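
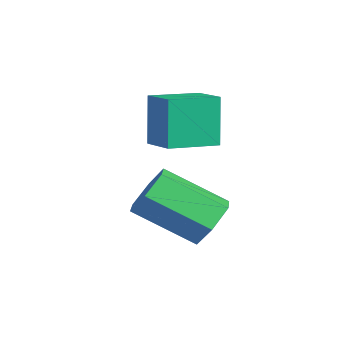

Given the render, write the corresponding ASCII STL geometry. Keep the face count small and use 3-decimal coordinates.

solid 
facet normal -0.944 -0.268 -0.194
outer loop
vertex 0.621 -3.081 -0.71
vertex 0.248 -1.648 -0.875
vertex 0.965 -3.17 -2.26
endloop
endfacet
facet normal 0.251 -0.962 0.111
outer loop
vertex 2.012 -2.872 -2.045
vertex 0.621 -3.081 -0.71
vertex 0.965 -3.17 -2.26
endloop
endfacet
facet normal -0.944 -0.269 -0.193
outer loop
vertex 0.965 -3.17 -2.26
vertex 0.248 -1.648 -0.875
vertex 0.591 -1.737 -2.425
endloop
endfacet
facet normal 0.216 -0.056 -0.975
outer loop
vertex 0.591 -1.737 -2.425
vertex 2.012 -2.872 -2.045
vertex 0.965 -3.17 -2.26
endloop
endfacet
facet normal -0.216 0.056 0.975
outer loop
vertex 0.621 -3.081 -0.71
vertex 1.295 -1.35 -0.66
vertex 0.248 -1.648 -0.875
endloop
endfacet
facet normal 0.251 -0.962 0.111
outer loop
vertex 1.669 -2.783 -0.495
vertex 0.621 -3.081 -0.71
vertex 2.012 -2.872 -2.045
endloop
endfacet
facet normal -0.216 0.056 0.975
outer loop
vertex 1.669 -2.783 -0.495
vertex 1.295 -1.35 -0.66
vertex 0.621 -3.081 -0.71
endloop
endfacet
facet normal -0.251 0.962 -0.111
outer loop
vertex 0.248 -1.648 -0.875
vertex 1.295 -1.35 -0.66
vertex 0.591 -1.737 -2.425
endloop
endfacet
facet normal 0.216 -0.056 -0.975
outer loop
vertex 1.639 -1.439 -2.21
vertex 2.012 -2.872 -2.045
vertex 0.591 -1.737 -2.425
endloop
endfacet
facet normal -0.251 0.962 -0.111
outer loop
vertex 0.591 -1.737 -2.425
vertex 1.295 -1.35 -0.66
vertex 1.639 -1.439 -2.21
endloop
endfacet
facet normal 0.944 0.268 0.193
outer loop
vertex 1.639 -1.439 -2.21
vertex 1.669 -2.783 -0.495
vertex 2.012 -2.872 -2.045
endloop
endfacet
facet normal 0.944 0.269 0.194
outer loop
vertex 1.295 -1.35 -0.66
vertex 1.669 -2.783 -0.495
vertex 1.639 -1.439 -2.21
endloop
endfacet
facet normal 0.323 0.786 -0.527
outer loop
vertex 3.971 -2.604 -4.507
vertex 3.59 -2.105 -3.996
vertex 4.356 -2.323 -3.852
endloop
endfacet
facet normal 0.819 -0.511 -0.262
outer loop
vertex 3.971 -2.604 -4.507
vertex 4.356 -2.323 -3.852
vertex 3.352 -4.114 -3.495
endloop
endfacet
facet normal 0.819 -0.511 -0.262
outer loop
vertex 3.352 -4.114 -3.495
vertex 4.356 -2.323 -3.852
vertex 3.737 -3.833 -2.84
endloop
endfacet
facet normal -0.322 -0.786 0.527
outer loop
vertex 3.352 -4.114 -3.495
vertex 3.737 -3.833 -2.84
vertex 2.97 -3.615 -2.984
endloop
endfacet
facet normal 0.323 0.786 -0.527
outer loop
vertex 4.356 -2.323 -3.852
vertex 3.59 -2.105 -3.996
vertex 3.975 -1.824 -3.341
endloop
endfacet
facet normal 0.821 0.045 0.569
outer loop
vertex 4.356 -2.323 -3.852
vertex 3.975 -1.824 -3.341
vertex 3.737 -3.833 -2.84
endloop
endfacet
facet normal 0.821 0.045 0.570
outer loop
vertex 3.737 -3.833 -2.84
vertex 3.975 -1.824 -3.341
vertex 3.355 -3.334 -2.329
endloop
endfacet
facet normal -0.322 -0.786 0.527
outer loop
vertex 3.737 -3.833 -2.84
vertex 3.355 -3.334 -2.329
vertex 2.97 -3.615 -2.984
endloop
endfacet
facet normal 0.322 0.786 -0.527
outer loop
vertex 3.975 -1.824 -3.341
vertex 3.59 -2.105 -3.996
vertex 3.208 -1.606 -3.485
endloop
endfacet
facet normal 0.002 0.556 0.831
outer loop
vertex 3.975 -1.824 -3.341
vertex 3.208 -1.606 -3.485
vertex 3.355 -3.334 -2.329
endloop
endfacet
facet normal 0.002 0.556 0.831
outer loop
vertex 3.355 -3.334 -2.329
vertex 3.208 -1.606 -3.485
vertex 2.589 -3.116 -2.473
endloop
endfacet
facet normal -0.323 -0.786 0.527
outer loop
vertex 3.355 -3.334 -2.329
vertex 2.589 -3.116 -2.473
vertex 2.97 -3.615 -2.984
endloop
endfacet
facet normal 0.322 0.786 -0.527
outer loop
vertex 3.208 -1.606 -3.485
vertex 3.59 -2.105 -3.996
vertex 2.823 -1.887 -4.14
endloop
endfacet
facet normal -0.819 0.511 0.262
outer loop
vertex 3.208 -1.606 -3.485
vertex 2.823 -1.887 -4.14
vertex 2.589 -3.116 -2.473
endloop
endfacet
facet normal -0.819 0.511 0.262
outer loop
vertex 2.589 -3.116 -2.473
vertex 2.823 -1.887 -4.14
vertex 2.204 -3.397 -3.128
endloop
endfacet
facet normal -0.323 -0.786 0.527
outer loop
vertex 2.589 -3.116 -2.473
vertex 2.204 -3.397 -3.128
vertex 2.97 -3.615 -2.984
endloop
endfacet
facet normal 0.322 0.786 -0.527
outer loop
vertex 2.823 -1.887 -4.14
vertex 3.59 -2.105 -3.996
vertex 3.205 -2.386 -4.651
endloop
endfacet
facet normal -0.821 -0.045 -0.569
outer loop
vertex 2.823 -1.887 -4.14
vertex 3.205 -2.386 -4.651
vertex 2.204 -3.397 -3.128
endloop
endfacet
facet normal -0.821 -0.044 -0.569
outer loop
vertex 2.204 -3.397 -3.128
vertex 3.205 -2.386 -4.651
vertex 2.585 -3.896 -3.639
endloop
endfacet
facet normal -0.323 -0.786 0.527
outer loop
vertex 2.204 -3.397 -3.128
vertex 2.585 -3.896 -3.639
vertex 2.97 -3.615 -2.984
endloop
endfacet
facet normal 0.323 0.786 -0.527
outer loop
vertex 3.205 -2.386 -4.651
vertex 3.59 -2.105 -3.996
vertex 3.971 -2.604 -4.507
endloop
endfacet
facet normal -0.002 -0.556 -0.831
outer loop
vertex 3.205 -2.386 -4.651
vertex 3.971 -2.604 -4.507
vertex 2.585 -3.896 -3.639
endloop
endfacet
facet normal -0.002 -0.556 -0.831
outer loop
vertex 2.585 -3.896 -3.639
vertex 3.971 -2.604 -4.507
vertex 3.352 -4.114 -3.495
endloop
endfacet
facet normal -0.322 -0.786 0.527
outer loop
vertex 2.585 -3.896 -3.639
vertex 3.352 -4.114 -3.495
vertex 2.97 -3.615 -2.984
endloop
endfacet

endsolid


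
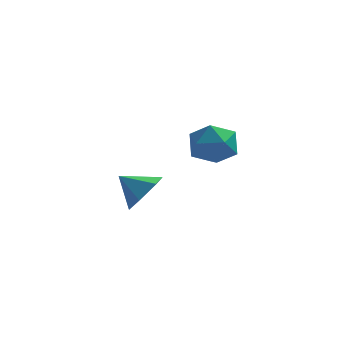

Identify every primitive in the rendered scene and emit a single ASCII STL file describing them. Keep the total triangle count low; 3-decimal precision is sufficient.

solid 
facet normal -0.471 0.414 0.779
outer loop
vertex 3.267 -0.317 3.581
vertex 3.863 -0.527 4.053
vertex 3.876 0.173 3.689
endloop
endfacet
facet normal -0.636 0.752 0.173
outer loop
vertex 3.267 -0.317 3.581
vertex 3.876 0.173 3.689
vertex 3.569 0.079 2.969
endloop
endfacet
facet normal -0.921 0.275 -0.276
outer loop
vertex 3.267 -0.317 3.581
vertex 3.569 0.079 2.969
vertex 3.367 -0.679 2.887
endloop
endfacet
facet normal -0.932 -0.359 0.053
outer loop
vertex 3.267 -0.317 3.581
vertex 3.367 -0.679 2.887
vertex 3.549 -1.053 3.557
endloop
endfacet
facet normal -0.655 -0.274 0.705
outer loop
vertex 3.267 -0.317 3.581
vertex 3.549 -1.053 3.557
vertex 3.863 -0.527 4.053
endloop
endfacet
facet normal -0.029 0.993 -0.117
outer loop
vertex 3.569 0.079 2.969
vertex 3.876 0.173 3.689
vertex 4.351 0.113 3.063
endloop
endfacet
facet normal 0.236 0.445 0.864
outer loop
vertex 3.876 0.173 3.689
vertex 3.863 -0.527 4.053
vertex 4.533 -0.261 3.733
endloop
endfacet
facet normal -0.060 -0.665 0.744
outer loop
vertex 3.863 -0.527 4.053
vertex 3.549 -1.053 3.557
vertex 4.331 -1.019 3.651
endloop
endfacet
facet normal -0.510 -0.803 -0.310
outer loop
vertex 3.549 -1.053 3.557
vertex 3.367 -0.679 2.887
vertex 4.024 -1.113 2.931
endloop
endfacet
facet normal -0.491 0.222 -0.843
outer loop
vertex 3.367 -0.679 2.887
vertex 3.569 0.079 2.969
vertex 4.037 -0.413 2.567
endloop
endfacet
facet normal 0.932 0.359 -0.053
outer loop
vertex 4.633 -0.623 3.039
vertex 4.351 0.113 3.063
vertex 4.533 -0.261 3.733
endloop
endfacet
facet normal 0.921 -0.275 0.276
outer loop
vertex 4.633 -0.623 3.039
vertex 4.533 -0.261 3.733
vertex 4.331 -1.019 3.651
endloop
endfacet
facet normal 0.636 -0.752 -0.173
outer loop
vertex 4.633 -0.623 3.039
vertex 4.331 -1.019 3.651
vertex 4.024 -1.113 2.931
endloop
endfacet
facet normal 0.471 -0.414 -0.779
outer loop
vertex 4.633 -0.623 3.039
vertex 4.024 -1.113 2.931
vertex 4.037 -0.413 2.567
endloop
endfacet
facet normal 0.655 0.274 -0.705
outer loop
vertex 4.633 -0.623 3.039
vertex 4.037 -0.413 2.567
vertex 4.351 0.113 3.063
endloop
endfacet
facet normal 0.510 0.803 0.310
outer loop
vertex 4.533 -0.261 3.733
vertex 4.351 0.113 3.063
vertex 3.876 0.173 3.689
endloop
endfacet
facet normal 0.491 -0.222 0.843
outer loop
vertex 4.331 -1.019 3.651
vertex 4.533 -0.261 3.733
vertex 3.863 -0.527 4.053
endloop
endfacet
facet normal 0.029 -0.993 0.117
outer loop
vertex 4.024 -1.113 2.931
vertex 4.331 -1.019 3.651
vertex 3.549 -1.053 3.557
endloop
endfacet
facet normal -0.236 -0.445 -0.864
outer loop
vertex 4.037 -0.413 2.567
vertex 4.024 -1.113 2.931
vertex 3.367 -0.679 2.887
endloop
endfacet
facet normal 0.060 0.665 -0.744
outer loop
vertex 4.351 0.113 3.063
vertex 4.037 -0.413 2.567
vertex 3.569 0.079 2.969
endloop
endfacet
facet normal 0.805 -0.128 -0.579
outer loop
vertex 1.964 1.822 0.459
vertex 1.589 2.173 -0.141
vertex 2.019 2.604 0.362
endloop
endfacet
facet normal 0.049 0.120 0.992
outer loop
vertex 1.964 1.822 0.459
vertex 2.019 2.604 0.362
vertex 0.751 2.307 0.461
endloop
endfacet
facet normal 0.805 -0.128 -0.579
outer loop
vertex 2.019 2.604 0.362
vertex 1.589 2.173 -0.141
vertex 1.644 2.955 -0.238
endloop
endfacet
facet normal -0.146 0.811 0.566
outer loop
vertex 2.019 2.604 0.362
vertex 1.644 2.955 -0.238
vertex 0.751 2.307 0.461
endloop
endfacet
facet normal 0.805 -0.128 -0.579
outer loop
vertex 1.644 2.955 -0.238
vertex 1.589 2.173 -0.141
vertex 1.214 2.524 -0.741
endloop
endfacet
facet normal -0.638 0.763 -0.108
outer loop
vertex 1.644 2.955 -0.238
vertex 1.214 2.524 -0.741
vertex 0.751 2.307 0.461
endloop
endfacet
facet normal 0.805 -0.128 -0.579
outer loop
vertex 1.214 2.524 -0.741
vertex 1.589 2.173 -0.141
vertex 1.159 1.742 -0.644
endloop
endfacet
facet normal -0.934 0.022 -0.356
outer loop
vertex 1.214 2.524 -0.741
vertex 1.159 1.742 -0.644
vertex 0.751 2.307 0.461
endloop
endfacet
facet normal 0.805 -0.128 -0.579
outer loop
vertex 1.159 1.742 -0.644
vertex 1.589 2.173 -0.141
vertex 1.534 1.391 -0.044
endloop
endfacet
facet normal -0.739 -0.670 0.070
outer loop
vertex 1.159 1.742 -0.644
vertex 1.534 1.391 -0.044
vertex 0.751 2.307 0.461
endloop
endfacet
facet normal 0.805 -0.128 -0.579
outer loop
vertex 1.534 1.391 -0.044
vertex 1.589 2.173 -0.141
vertex 1.964 1.822 0.459
endloop
endfacet
facet normal -0.247 -0.621 0.744
outer loop
vertex 1.534 1.391 -0.044
vertex 1.964 1.822 0.459
vertex 0.751 2.307 0.461
endloop
endfacet

endsolid


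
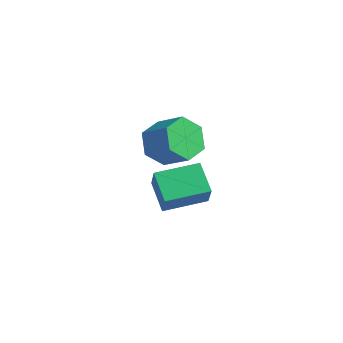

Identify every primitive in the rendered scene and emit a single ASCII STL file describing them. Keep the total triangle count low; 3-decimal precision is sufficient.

solid 
facet normal -0.792 0.002 -0.611
outer loop
vertex -0.285 -1.455 -0.743
vertex -0.656 -1.088 -0.261
vertex -0.276 -0.745 -0.752
endloop
endfacet
facet normal 0.611 -0.018 -0.792
outer loop
vertex -0.285 -1.455 -0.743
vertex -0.276 -0.745 -0.752
vertex 0.546 -1.458 -0.102
endloop
endfacet
facet normal 0.610 -0.019 -0.792
outer loop
vertex 0.546 -1.458 -0.102
vertex -0.276 -0.745 -0.752
vertex 0.556 -0.748 -0.111
endloop
endfacet
facet normal 0.793 -0.003 0.610
outer loop
vertex 0.546 -1.458 -0.102
vertex 0.556 -0.748 -0.111
vertex 0.176 -1.092 0.381
endloop
endfacet
facet normal -0.792 0.003 -0.611
outer loop
vertex -0.276 -0.745 -0.752
vertex -0.656 -1.088 -0.261
vertex -0.646 -0.378 -0.27
endloop
endfacet
facet normal 0.317 0.856 -0.408
outer loop
vertex -0.276 -0.745 -0.752
vertex -0.646 -0.378 -0.27
vertex 0.556 -0.748 -0.111
endloop
endfacet
facet normal 0.317 0.857 -0.407
outer loop
vertex 0.556 -0.748 -0.111
vertex -0.646 -0.378 -0.27
vertex 0.186 -0.382 0.371
endloop
endfacet
facet normal 0.792 -0.003 0.610
outer loop
vertex 0.556 -0.748 -0.111
vertex 0.186 -0.382 0.371
vertex 0.176 -1.092 0.381
endloop
endfacet
facet normal -0.793 0.003 -0.610
outer loop
vertex -0.646 -0.378 -0.27
vertex -0.656 -1.088 -0.261
vertex -1.026 -0.722 0.222
endloop
endfacet
facet normal -0.293 0.875 0.386
outer loop
vertex -0.646 -0.378 -0.27
vertex -1.026 -0.722 0.222
vertex 0.186 -0.382 0.371
endloop
endfacet
facet normal -0.293 0.876 0.384
outer loop
vertex 0.186 -0.382 0.371
vertex -1.026 -0.722 0.222
vertex -0.195 -0.725 0.863
endloop
endfacet
facet normal 0.792 -0.003 0.611
outer loop
vertex 0.186 -0.382 0.371
vertex -0.195 -0.725 0.863
vertex 0.176 -1.092 0.381
endloop
endfacet
facet normal -0.793 0.003 -0.610
outer loop
vertex -1.026 -0.722 0.222
vertex -0.656 -1.088 -0.261
vertex -1.036 -1.432 0.231
endloop
endfacet
facet normal -0.611 0.019 0.792
outer loop
vertex -1.026 -0.722 0.222
vertex -1.036 -1.432 0.231
vertex -0.195 -0.725 0.863
endloop
endfacet
facet normal -0.610 0.018 0.792
outer loop
vertex -0.195 -0.725 0.863
vertex -1.036 -1.432 0.231
vertex -0.204 -1.435 0.872
endloop
endfacet
facet normal 0.792 -0.002 0.611
outer loop
vertex -0.195 -0.725 0.863
vertex -0.204 -1.435 0.872
vertex 0.176 -1.092 0.381
endloop
endfacet
facet normal -0.792 0.003 -0.610
outer loop
vertex -1.036 -1.432 0.231
vertex -0.656 -1.088 -0.261
vertex -0.666 -1.798 -0.251
endloop
endfacet
facet normal -0.317 -0.857 0.407
outer loop
vertex -1.036 -1.432 0.231
vertex -0.666 -1.798 -0.251
vertex -0.204 -1.435 0.872
endloop
endfacet
facet normal -0.318 -0.856 0.408
outer loop
vertex -0.204 -1.435 0.872
vertex -0.666 -1.798 -0.251
vertex 0.166 -1.802 0.39
endloop
endfacet
facet normal 0.792 -0.003 0.611
outer loop
vertex -0.204 -1.435 0.872
vertex 0.166 -1.802 0.39
vertex 0.176 -1.092 0.381
endloop
endfacet
facet normal -0.792 0.003 -0.611
outer loop
vertex -0.666 -1.798 -0.251
vertex -0.656 -1.088 -0.261
vertex -0.285 -1.455 -0.743
endloop
endfacet
facet normal 0.292 -0.876 -0.384
outer loop
vertex -0.666 -1.798 -0.251
vertex -0.285 -1.455 -0.743
vertex 0.166 -1.802 0.39
endloop
endfacet
facet normal 0.294 -0.875 -0.385
outer loop
vertex 0.166 -1.802 0.39
vertex -0.285 -1.455 -0.743
vertex 0.546 -1.458 -0.102
endloop
endfacet
facet normal 0.793 -0.003 0.610
outer loop
vertex 0.166 -1.802 0.39
vertex 0.546 -1.458 -0.102
vertex 0.176 -1.092 0.381
endloop
endfacet
facet normal -0.738 0.511 0.440
outer loop
vertex 1.471 -4.252 1.893
vertex 2.186 -3.278 1.962
vertex 1.208 -4.007 1.167
endloop
endfacet
facet normal -0.591 -0.804 -0.057
outer loop
vertex 1.894 -4.482 0.758
vertex 1.471 -4.252 1.893
vertex 1.208 -4.007 1.167
endloop
endfacet
facet normal -0.739 0.510 0.441
outer loop
vertex 1.208 -4.007 1.167
vertex 2.186 -3.278 1.962
vertex 1.922 -3.033 1.237
endloop
endfacet
facet normal -0.325 0.303 -0.896
outer loop
vertex 1.922 -3.033 1.237
vertex 1.894 -4.482 0.758
vertex 1.208 -4.007 1.167
endloop
endfacet
facet normal 0.325 -0.302 0.896
outer loop
vertex 1.471 -4.252 1.893
vertex 2.872 -3.753 1.553
vertex 2.186 -3.278 1.962
endloop
endfacet
facet normal -0.591 -0.805 -0.057
outer loop
vertex 2.158 -4.727 1.483
vertex 1.471 -4.252 1.893
vertex 1.894 -4.482 0.758
endloop
endfacet
facet normal 0.325 -0.303 0.896
outer loop
vertex 2.158 -4.727 1.483
vertex 2.872 -3.753 1.553
vertex 1.471 -4.252 1.893
endloop
endfacet
facet normal 0.591 0.805 0.057
outer loop
vertex 2.186 -3.278 1.962
vertex 2.872 -3.753 1.553
vertex 1.922 -3.033 1.237
endloop
endfacet
facet normal -0.326 0.302 -0.896
outer loop
vertex 2.609 -3.508 0.827
vertex 1.894 -4.482 0.758
vertex 1.922 -3.033 1.237
endloop
endfacet
facet normal 0.591 0.805 0.058
outer loop
vertex 1.922 -3.033 1.237
vertex 2.872 -3.753 1.553
vertex 2.609 -3.508 0.827
endloop
endfacet
facet normal 0.738 -0.511 -0.441
outer loop
vertex 2.609 -3.508 0.827
vertex 2.158 -4.727 1.483
vertex 1.894 -4.482 0.758
endloop
endfacet
facet normal 0.739 -0.510 -0.440
outer loop
vertex 2.872 -3.753 1.553
vertex 2.158 -4.727 1.483
vertex 2.609 -3.508 0.827
endloop
endfacet

endsolid


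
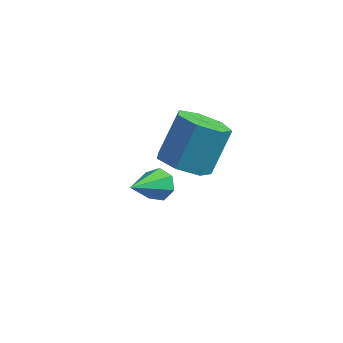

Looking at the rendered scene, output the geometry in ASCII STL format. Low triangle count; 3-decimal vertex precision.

solid 
facet normal 0.188 0.781 -0.595
outer loop
vertex 1.545 -1.469 -2.523
vertex 1.195 -1.116 -2.17
vertex 1.793 -1.225 -2.124
endloop
endfacet
facet normal 0.767 -0.635 -0.088
outer loop
vertex 1.545 -1.469 -2.523
vertex 1.793 -1.225 -2.124
vertex 0.865 -2.484 -1.13
endloop
endfacet
facet normal 0.188 0.782 -0.594
outer loop
vertex 1.793 -1.225 -2.124
vertex 1.195 -1.116 -2.17
vertex 1.591 -0.899 -1.759
endloop
endfacet
facet normal 0.807 -0.142 0.573
outer loop
vertex 1.793 -1.225 -2.124
vertex 1.591 -0.899 -1.759
vertex 0.865 -2.484 -1.13
endloop
endfacet
facet normal 0.189 0.781 -0.595
outer loop
vertex 1.591 -0.899 -1.759
vertex 1.195 -1.116 -2.17
vertex 1.09 -0.736 -1.704
endloop
endfacet
facet normal 0.195 0.283 0.939
outer loop
vertex 1.591 -0.899 -1.759
vertex 1.09 -0.736 -1.704
vertex 0.865 -2.484 -1.13
endloop
endfacet
facet normal 0.188 0.781 -0.595
outer loop
vertex 1.09 -0.736 -1.704
vertex 1.195 -1.116 -2.17
vertex 0.668 -0.859 -1.999
endloop
endfacet
facet normal -0.604 0.318 0.731
outer loop
vertex 1.09 -0.736 -1.704
vertex 0.668 -0.859 -1.999
vertex 0.865 -2.484 -1.13
endloop
endfacet
facet normal 0.189 0.782 -0.594
outer loop
vertex 0.668 -0.859 -1.999
vertex 1.195 -1.116 -2.17
vertex 0.643 -1.175 -2.423
endloop
endfacet
facet normal -0.992 -0.064 0.106
outer loop
vertex 0.668 -0.859 -1.999
vertex 0.643 -1.175 -2.423
vertex 0.865 -2.484 -1.13
endloop
endfacet
facet normal 0.189 0.782 -0.594
outer loop
vertex 0.643 -1.175 -2.423
vertex 1.195 -1.116 -2.17
vertex 1.033 -1.446 -2.656
endloop
endfacet
facet normal -0.675 -0.573 -0.464
outer loop
vertex 0.643 -1.175 -2.423
vertex 1.033 -1.446 -2.656
vertex 0.865 -2.484 -1.13
endloop
endfacet
facet normal 0.189 0.782 -0.594
outer loop
vertex 1.033 -1.446 -2.656
vertex 1.195 -1.116 -2.17
vertex 1.545 -1.469 -2.523
endloop
endfacet
facet normal 0.106 -0.828 -0.551
outer loop
vertex 1.033 -1.446 -2.656
vertex 1.545 -1.469 -2.523
vertex 0.865 -2.484 -1.13
endloop
endfacet
facet normal -0.159 -0.577 -0.801
outer loop
vertex 2.056 1.241 -3.532
vertex 1.123 1.089 -3.237
vertex 1.476 1.805 -3.823
endloop
endfacet
facet normal 0.721 0.486 -0.494
outer loop
vertex 2.056 1.241 -3.532
vertex 1.476 1.805 -3.823
vertex 2.349 2.303 -2.059
endloop
endfacet
facet normal 0.720 0.487 -0.494
outer loop
vertex 2.349 2.303 -2.059
vertex 1.476 1.805 -3.823
vertex 1.769 2.867 -2.349
endloop
endfacet
facet normal 0.160 0.577 0.801
outer loop
vertex 2.349 2.303 -2.059
vertex 1.769 2.867 -2.349
vertex 1.417 2.151 -1.763
endloop
endfacet
facet normal -0.160 -0.577 -0.801
outer loop
vertex 1.476 1.805 -3.823
vertex 1.123 1.089 -3.237
vertex 0.631 1.829 -3.672
endloop
endfacet
facet normal -0.079 0.816 -0.572
outer loop
vertex 1.476 1.805 -3.823
vertex 0.631 1.829 -3.672
vertex 1.769 2.867 -2.349
endloop
endfacet
facet normal -0.079 0.816 -0.572
outer loop
vertex 1.769 2.867 -2.349
vertex 0.631 1.829 -3.672
vertex 0.924 2.891 -2.198
endloop
endfacet
facet normal 0.160 0.577 0.801
outer loop
vertex 1.769 2.867 -2.349
vertex 0.924 2.891 -2.198
vertex 1.417 2.151 -1.763
endloop
endfacet
facet normal -0.159 -0.577 -0.801
outer loop
vertex 0.631 1.829 -3.672
vertex 1.123 1.089 -3.237
vertex 0.156 1.296 -3.194
endloop
endfacet
facet normal -0.818 0.531 -0.220
outer loop
vertex 0.631 1.829 -3.672
vertex 0.156 1.296 -3.194
vertex 0.924 2.891 -2.198
endloop
endfacet
facet normal -0.818 0.531 -0.219
outer loop
vertex 0.924 2.891 -2.198
vertex 0.156 1.296 -3.194
vertex 0.45 2.358 -1.72
endloop
endfacet
facet normal 0.159 0.577 0.801
outer loop
vertex 0.924 2.891 -2.198
vertex 0.45 2.358 -1.72
vertex 1.417 2.151 -1.763
endloop
endfacet
facet normal -0.159 -0.577 -0.801
outer loop
vertex 0.156 1.296 -3.194
vertex 1.123 1.089 -3.237
vertex 0.41 0.607 -2.748
endloop
endfacet
facet normal -0.942 -0.154 0.299
outer loop
vertex 0.156 1.296 -3.194
vertex 0.41 0.607 -2.748
vertex 0.45 2.358 -1.72
endloop
endfacet
facet normal -0.942 -0.153 0.298
outer loop
vertex 0.45 2.358 -1.72
vertex 0.41 0.607 -2.748
vertex 0.703 1.669 -1.274
endloop
endfacet
facet normal 0.159 0.577 0.801
outer loop
vertex 0.45 2.358 -1.72
vertex 0.703 1.669 -1.274
vertex 1.417 2.151 -1.763
endloop
endfacet
facet normal -0.159 -0.577 -0.801
outer loop
vertex 0.41 0.607 -2.748
vertex 1.123 1.089 -3.237
vertex 1.201 0.281 -2.67
endloop
endfacet
facet normal -0.356 -0.723 0.592
outer loop
vertex 0.41 0.607 -2.748
vertex 1.201 0.281 -2.67
vertex 0.703 1.669 -1.274
endloop
endfacet
facet normal -0.356 -0.723 0.592
outer loop
vertex 0.703 1.669 -1.274
vertex 1.201 0.281 -2.67
vertex 1.494 1.343 -1.196
endloop
endfacet
facet normal 0.159 0.577 0.801
outer loop
vertex 0.703 1.669 -1.274
vertex 1.494 1.343 -1.196
vertex 1.417 2.151 -1.763
endloop
endfacet
facet normal -0.159 -0.577 -0.801
outer loop
vertex 1.201 0.281 -2.67
vertex 1.123 1.089 -3.237
vertex 1.933 0.563 -3.019
endloop
endfacet
facet normal 0.498 -0.748 0.440
outer loop
vertex 1.201 0.281 -2.67
vertex 1.933 0.563 -3.019
vertex 1.494 1.343 -1.196
endloop
endfacet
facet normal 0.498 -0.748 0.440
outer loop
vertex 1.494 1.343 -1.196
vertex 1.933 0.563 -3.019
vertex 2.227 1.625 -1.546
endloop
endfacet
facet normal 0.160 0.577 0.801
outer loop
vertex 1.494 1.343 -1.196
vertex 2.227 1.625 -1.546
vertex 1.417 2.151 -1.763
endloop
endfacet
facet normal -0.159 -0.577 -0.801
outer loop
vertex 1.933 0.563 -3.019
vertex 1.123 1.089 -3.237
vertex 2.056 1.241 -3.532
endloop
endfacet
facet normal 0.977 -0.210 -0.043
outer loop
vertex 1.933 0.563 -3.019
vertex 2.056 1.241 -3.532
vertex 2.227 1.625 -1.546
endloop
endfacet
facet normal 0.977 -0.209 -0.044
outer loop
vertex 2.227 1.625 -1.546
vertex 2.056 1.241 -3.532
vertex 2.349 2.303 -2.059
endloop
endfacet
facet normal 0.160 0.577 0.801
outer loop
vertex 2.227 1.625 -1.546
vertex 2.349 2.303 -2.059
vertex 1.417 2.151 -1.763
endloop
endfacet

endsolid


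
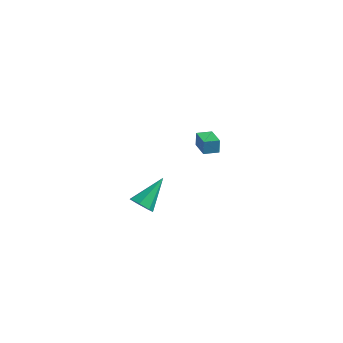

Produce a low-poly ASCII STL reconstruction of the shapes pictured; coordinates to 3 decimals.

solid 
facet normal -0.157 -0.778 -0.608
outer loop
vertex -0.629 -4.373 0.187
vertex -1.271 -4.522 0.544
vertex -1.16 -4.08 -0.051
endloop
endfacet
facet normal 0.579 0.659 -0.481
outer loop
vertex -0.629 -4.373 0.187
vertex -1.16 -4.08 -0.051
vertex -0.949 -2.918 1.796
endloop
endfacet
facet normal -0.156 -0.779 -0.608
outer loop
vertex -1.16 -4.08 -0.051
vertex -1.271 -4.522 0.544
vertex -1.774 -4.121 0.159
endloop
endfacet
facet normal -0.227 0.836 -0.500
outer loop
vertex -1.16 -4.08 -0.051
vertex -1.774 -4.121 0.159
vertex -0.949 -2.918 1.796
endloop
endfacet
facet normal -0.156 -0.779 -0.607
outer loop
vertex -1.774 -4.121 0.159
vertex -1.271 -4.522 0.544
vertex -2.01 -4.464 0.66
endloop
endfacet
facet normal -0.824 0.566 -0.001
outer loop
vertex -1.774 -4.121 0.159
vertex -2.01 -4.464 0.66
vertex -0.949 -2.918 1.796
endloop
endfacet
facet normal -0.157 -0.778 -0.608
outer loop
vertex -2.01 -4.464 0.66
vertex -1.271 -4.522 0.544
vertex -1.69 -4.851 1.073
endloop
endfacet
facet normal -0.765 0.053 0.642
outer loop
vertex -2.01 -4.464 0.66
vertex -1.69 -4.851 1.073
vertex -0.949 -2.918 1.796
endloop
endfacet
facet normal -0.155 -0.779 -0.607
outer loop
vertex -1.69 -4.851 1.073
vertex -1.271 -4.522 0.544
vertex -1.054 -4.99 1.089
endloop
endfacet
facet normal -0.093 -0.317 0.944
outer loop
vertex -1.69 -4.851 1.073
vertex -1.054 -4.99 1.089
vertex -0.949 -2.918 1.796
endloop
endfacet
facet normal -0.158 -0.779 -0.606
outer loop
vertex -1.054 -4.99 1.089
vertex -1.271 -4.522 0.544
vertex -0.582 -4.778 0.694
endloop
endfacet
facet normal 0.686 -0.266 0.677
outer loop
vertex -1.054 -4.99 1.089
vertex -0.582 -4.778 0.694
vertex -0.949 -2.918 1.796
endloop
endfacet
facet normal -0.157 -0.779 -0.607
outer loop
vertex -0.582 -4.778 0.694
vertex -1.271 -4.522 0.544
vertex -0.629 -4.373 0.187
endloop
endfacet
facet normal 0.985 0.169 0.043
outer loop
vertex -0.582 -4.778 0.694
vertex -0.629 -4.373 0.187
vertex -0.949 -2.918 1.796
endloop
endfacet
facet normal -0.645 -0.760 0.078
outer loop
vertex -1.8 2.414 0.836
vertex -2.841 3.274 0.611
vertex -1.732 2.266 -0.039
endloop
endfacet
facet normal 0.761 -0.628 0.165
outer loop
vertex -1.139 2.966 -0.111
vertex -1.8 2.414 0.836
vertex -1.732 2.266 -0.039
endloop
endfacet
facet normal -0.645 -0.760 0.078
outer loop
vertex -1.732 2.266 -0.039
vertex -2.841 3.274 0.611
vertex -2.774 3.127 -0.265
endloop
endfacet
facet normal 0.076 -0.166 -0.983
outer loop
vertex -2.774 3.127 -0.265
vertex -1.139 2.966 -0.111
vertex -1.732 2.266 -0.039
endloop
endfacet
facet normal -0.076 0.165 0.983
outer loop
vertex -1.8 2.414 0.836
vertex -2.248 3.974 0.539
vertex -2.841 3.274 0.611
endloop
endfacet
facet normal 0.760 -0.629 0.164
outer loop
vertex -1.206 3.113 0.765
vertex -1.8 2.414 0.836
vertex -1.139 2.966 -0.111
endloop
endfacet
facet normal -0.077 0.165 0.983
outer loop
vertex -1.206 3.113 0.765
vertex -2.248 3.974 0.539
vertex -1.8 2.414 0.836
endloop
endfacet
facet normal -0.761 0.628 -0.164
outer loop
vertex -2.841 3.274 0.611
vertex -2.248 3.974 0.539
vertex -2.774 3.127 -0.265
endloop
endfacet
facet normal 0.076 -0.165 -0.983
outer loop
vertex -2.18 3.826 -0.336
vertex -1.139 2.966 -0.111
vertex -2.774 3.127 -0.265
endloop
endfacet
facet normal -0.760 0.629 -0.165
outer loop
vertex -2.774 3.127 -0.265
vertex -2.248 3.974 0.539
vertex -2.18 3.826 -0.336
endloop
endfacet
facet normal 0.645 0.760 -0.078
outer loop
vertex -2.18 3.826 -0.336
vertex -1.206 3.113 0.765
vertex -1.139 2.966 -0.111
endloop
endfacet
facet normal 0.645 0.760 -0.078
outer loop
vertex -2.248 3.974 0.539
vertex -1.206 3.113 0.765
vertex -2.18 3.826 -0.336
endloop
endfacet

endsolid


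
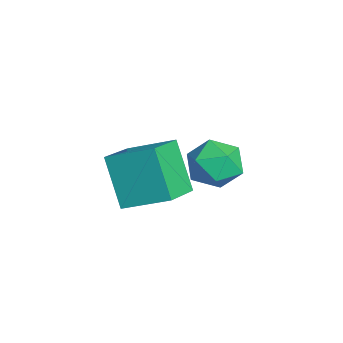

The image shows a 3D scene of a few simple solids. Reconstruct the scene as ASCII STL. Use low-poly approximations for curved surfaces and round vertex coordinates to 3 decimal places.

solid 
facet normal 0.279 -0.222 0.934
outer loop
vertex -0.296 1.497 1.356
vertex -1.252 1.047 1.534
vertex -0.444 0.455 1.152
endloop
endfacet
facet normal 0.842 -0.216 0.495
outer loop
vertex -0.296 1.497 1.356
vertex -0.444 0.455 1.152
vertex 0.115 1.061 0.466
endloop
endfacet
facet normal 0.881 0.429 0.197
outer loop
vertex -0.296 1.497 1.356
vertex 0.115 1.061 0.466
vertex -0.347 2.028 0.425
endloop
endfacet
facet normal 0.343 0.824 0.451
outer loop
vertex -0.296 1.497 1.356
vertex -0.347 2.028 0.425
vertex -1.193 2.019 1.085
endloop
endfacet
facet normal -0.029 0.421 0.907
outer loop
vertex -0.296 1.497 1.356
vertex -1.193 2.019 1.085
vertex -1.252 1.047 1.534
endloop
endfacet
facet normal 0.722 -0.692 -0.023
outer loop
vertex 0.115 1.061 0.466
vertex -0.444 0.455 1.152
vertex -0.587 0.341 0.095
endloop
endfacet
facet normal -0.189 -0.701 0.687
outer loop
vertex -0.444 0.455 1.152
vertex -1.252 1.047 1.534
vertex -1.433 0.332 0.755
endloop
endfacet
facet normal -0.687 0.339 0.643
outer loop
vertex -1.252 1.047 1.534
vertex -1.193 2.019 1.085
vertex -1.895 1.299 0.714
endloop
endfacet
facet normal -0.085 0.992 -0.095
outer loop
vertex -1.193 2.019 1.085
vertex -0.347 2.028 0.425
vertex -1.336 1.905 0.028
endloop
endfacet
facet normal 0.786 0.354 -0.507
outer loop
vertex -0.347 2.028 0.425
vertex 0.115 1.061 0.466
vertex -0.528 1.313 -0.354
endloop
endfacet
facet normal -0.343 -0.824 -0.451
outer loop
vertex -1.484 0.863 -0.176
vertex -0.587 0.341 0.095
vertex -1.433 0.332 0.755
endloop
endfacet
facet normal -0.881 -0.429 -0.197
outer loop
vertex -1.484 0.863 -0.176
vertex -1.433 0.332 0.755
vertex -1.895 1.299 0.714
endloop
endfacet
facet normal -0.842 0.216 -0.495
outer loop
vertex -1.484 0.863 -0.176
vertex -1.895 1.299 0.714
vertex -1.336 1.905 0.028
endloop
endfacet
facet normal -0.279 0.222 -0.934
outer loop
vertex -1.484 0.863 -0.176
vertex -1.336 1.905 0.028
vertex -0.528 1.313 -0.354
endloop
endfacet
facet normal 0.029 -0.421 -0.907
outer loop
vertex -1.484 0.863 -0.176
vertex -0.528 1.313 -0.354
vertex -0.587 0.341 0.095
endloop
endfacet
facet normal 0.085 -0.992 0.095
outer loop
vertex -1.433 0.332 0.755
vertex -0.587 0.341 0.095
vertex -0.444 0.455 1.152
endloop
endfacet
facet normal -0.786 -0.354 0.507
outer loop
vertex -1.895 1.299 0.714
vertex -1.433 0.332 0.755
vertex -1.252 1.047 1.534
endloop
endfacet
facet normal -0.722 0.692 0.023
outer loop
vertex -1.336 1.905 0.028
vertex -1.895 1.299 0.714
vertex -1.193 2.019 1.085
endloop
endfacet
facet normal 0.189 0.701 -0.687
outer loop
vertex -0.528 1.313 -0.354
vertex -1.336 1.905 0.028
vertex -0.347 2.028 0.425
endloop
endfacet
facet normal 0.687 -0.339 -0.643
outer loop
vertex -0.587 0.341 0.095
vertex -0.528 1.313 -0.354
vertex 0.115 1.061 0.466
endloop
endfacet
facet normal -0.516 -0.188 0.836
outer loop
vertex 2.371 -1.23 3.922
vertex 1.091 -0.378 3.324
vertex 1.732 -2.701 3.196
endloop
endfacet
facet normal 0.776 -0.516 0.363
outer loop
vertex 2.769 -2.322 1.516
vertex 2.371 -1.23 3.922
vertex 1.732 -2.701 3.196
endloop
endfacet
facet normal -0.517 -0.189 0.835
outer loop
vertex 1.732 -2.701 3.196
vertex 1.091 -0.378 3.324
vertex 0.452 -1.848 2.597
endloop
endfacet
facet normal -0.363 -0.835 -0.413
outer loop
vertex 0.452 -1.848 2.597
vertex 2.769 -2.322 1.516
vertex 1.732 -2.701 3.196
endloop
endfacet
facet normal 0.363 0.835 0.413
outer loop
vertex 2.371 -1.23 3.922
vertex 2.128 0.001 1.644
vertex 1.091 -0.378 3.324
endloop
endfacet
facet normal 0.776 -0.517 0.363
outer loop
vertex 3.408 -0.852 2.243
vertex 2.371 -1.23 3.922
vertex 2.769 -2.322 1.516
endloop
endfacet
facet normal 0.364 0.835 0.413
outer loop
vertex 3.408 -0.852 2.243
vertex 2.128 0.001 1.644
vertex 2.371 -1.23 3.922
endloop
endfacet
facet normal -0.776 0.516 -0.362
outer loop
vertex 1.091 -0.378 3.324
vertex 2.128 0.001 1.644
vertex 0.452 -1.848 2.597
endloop
endfacet
facet normal -0.363 -0.835 -0.412
outer loop
vertex 1.489 -1.47 0.918
vertex 2.769 -2.322 1.516
vertex 0.452 -1.848 2.597
endloop
endfacet
facet normal -0.776 0.516 -0.363
outer loop
vertex 0.452 -1.848 2.597
vertex 2.128 0.001 1.644
vertex 1.489 -1.47 0.918
endloop
endfacet
facet normal 0.516 0.189 -0.835
outer loop
vertex 1.489 -1.47 0.918
vertex 3.408 -0.852 2.243
vertex 2.769 -2.322 1.516
endloop
endfacet
facet normal 0.516 0.188 -0.835
outer loop
vertex 2.128 0.001 1.644
vertex 3.408 -0.852 2.243
vertex 1.489 -1.47 0.918
endloop
endfacet

endsolid


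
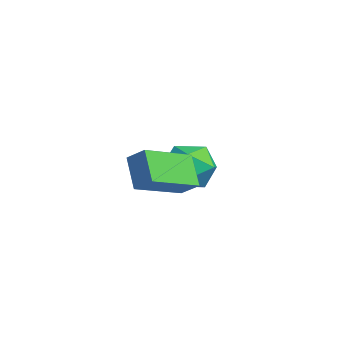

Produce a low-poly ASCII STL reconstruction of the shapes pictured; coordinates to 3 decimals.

solid 
facet normal -0.011 -0.008 1.000
outer loop
vertex -1.788 -0.666 -2.972
vertex -2.184 -1.697 -2.984
vertex -1.094 -1.525 -2.971
endloop
endfacet
facet normal 0.511 0.414 0.754
outer loop
vertex -1.788 -0.666 -2.972
vertex -1.094 -1.525 -2.971
vertex -0.88 -0.643 -3.6
endloop
endfacet
facet normal 0.213 0.915 0.342
outer loop
vertex -1.788 -0.666 -2.972
vertex -0.88 -0.643 -3.6
vertex -1.839 -0.27 -4.001
endloop
endfacet
facet normal -0.492 0.804 0.334
outer loop
vertex -1.788 -0.666 -2.972
vertex -1.839 -0.27 -4.001
vertex -2.645 -0.921 -3.62
endloop
endfacet
facet normal -0.630 0.233 0.741
outer loop
vertex -1.788 -0.666 -2.972
vertex -2.645 -0.921 -3.62
vertex -2.184 -1.697 -2.984
endloop
endfacet
facet normal 0.939 0.017 0.344
outer loop
vertex -0.88 -0.643 -3.6
vertex -1.094 -1.525 -2.971
vertex -0.715 -1.659 -4.0
endloop
endfacet
facet normal 0.096 -0.664 0.741
outer loop
vertex -1.094 -1.525 -2.971
vertex -2.184 -1.697 -2.984
vertex -1.521 -2.31 -3.619
endloop
endfacet
facet normal -0.906 -0.274 0.322
outer loop
vertex -2.184 -1.697 -2.984
vertex -2.645 -0.921 -3.62
vertex -2.48 -1.937 -4.02
endloop
endfacet
facet normal -0.683 0.649 -0.336
outer loop
vertex -2.645 -0.921 -3.62
vertex -1.839 -0.27 -4.001
vertex -2.266 -1.055 -4.649
endloop
endfacet
facet normal 0.457 0.829 -0.323
outer loop
vertex -1.839 -0.27 -4.001
vertex -0.88 -0.643 -3.6
vertex -1.176 -0.883 -4.636
endloop
endfacet
facet normal 0.492 -0.804 -0.334
outer loop
vertex -1.572 -1.914 -4.648
vertex -0.715 -1.659 -4.0
vertex -1.521 -2.31 -3.619
endloop
endfacet
facet normal -0.213 -0.915 -0.342
outer loop
vertex -1.572 -1.914 -4.648
vertex -1.521 -2.31 -3.619
vertex -2.48 -1.937 -4.02
endloop
endfacet
facet normal -0.511 -0.414 -0.754
outer loop
vertex -1.572 -1.914 -4.648
vertex -2.48 -1.937 -4.02
vertex -2.266 -1.055 -4.649
endloop
endfacet
facet normal 0.011 0.008 -1.000
outer loop
vertex -1.572 -1.914 -4.648
vertex -2.266 -1.055 -4.649
vertex -1.176 -0.883 -4.636
endloop
endfacet
facet normal 0.630 -0.233 -0.741
outer loop
vertex -1.572 -1.914 -4.648
vertex -1.176 -0.883 -4.636
vertex -0.715 -1.659 -4.0
endloop
endfacet
facet normal 0.683 -0.649 0.336
outer loop
vertex -1.521 -2.31 -3.619
vertex -0.715 -1.659 -4.0
vertex -1.094 -1.525 -2.971
endloop
endfacet
facet normal -0.457 -0.829 0.323
outer loop
vertex -2.48 -1.937 -4.02
vertex -1.521 -2.31 -3.619
vertex -2.184 -1.697 -2.984
endloop
endfacet
facet normal -0.939 -0.017 -0.344
outer loop
vertex -2.266 -1.055 -4.649
vertex -2.48 -1.937 -4.02
vertex -2.645 -0.921 -3.62
endloop
endfacet
facet normal -0.096 0.664 -0.741
outer loop
vertex -1.176 -0.883 -4.636
vertex -2.266 -1.055 -4.649
vertex -1.839 -0.27 -4.001
endloop
endfacet
facet normal 0.906 0.274 -0.322
outer loop
vertex -0.715 -1.659 -4.0
vertex -1.176 -0.883 -4.636
vertex -0.88 -0.643 -3.6
endloop
endfacet
facet normal -0.673 -0.006 0.740
outer loop
vertex 1.423 -4.234 -1.882
vertex 1.98 -3.781 -1.372
vertex 0.632 -2.467 -2.587
endloop
endfacet
facet normal -0.633 -0.514 -0.579
outer loop
vertex 1.56 -2.459 -3.608
vertex 1.423 -4.234 -1.882
vertex 0.632 -2.467 -2.587
endloop
endfacet
facet normal -0.673 -0.007 0.740
outer loop
vertex 0.632 -2.467 -2.587
vertex 1.98 -3.781 -1.372
vertex 1.188 -2.015 -2.077
endloop
endfacet
facet normal -0.384 0.858 -0.342
outer loop
vertex 1.188 -2.015 -2.077
vertex 1.56 -2.459 -3.608
vertex 0.632 -2.467 -2.587
endloop
endfacet
facet normal 0.384 -0.858 0.342
outer loop
vertex 1.423 -4.234 -1.882
vertex 2.908 -3.773 -2.393
vertex 1.98 -3.781 -1.372
endloop
endfacet
facet normal -0.632 -0.515 -0.579
outer loop
vertex 2.352 -4.225 -2.903
vertex 1.423 -4.234 -1.882
vertex 1.56 -2.459 -3.608
endloop
endfacet
facet normal 0.384 -0.858 0.342
outer loop
vertex 2.352 -4.225 -2.903
vertex 2.908 -3.773 -2.393
vertex 1.423 -4.234 -1.882
endloop
endfacet
facet normal 0.632 0.515 0.579
outer loop
vertex 1.98 -3.781 -1.372
vertex 2.908 -3.773 -2.393
vertex 1.188 -2.015 -2.077
endloop
endfacet
facet normal -0.384 0.858 -0.342
outer loop
vertex 2.117 -2.006 -3.098
vertex 1.56 -2.459 -3.608
vertex 1.188 -2.015 -2.077
endloop
endfacet
facet normal 0.632 0.514 0.580
outer loop
vertex 1.188 -2.015 -2.077
vertex 2.908 -3.773 -2.393
vertex 2.117 -2.006 -3.098
endloop
endfacet
facet normal 0.673 0.006 -0.740
outer loop
vertex 2.117 -2.006 -3.098
vertex 2.352 -4.225 -2.903
vertex 1.56 -2.459 -3.608
endloop
endfacet
facet normal 0.673 0.006 -0.739
outer loop
vertex 2.908 -3.773 -2.393
vertex 2.352 -4.225 -2.903
vertex 2.117 -2.006 -3.098
endloop
endfacet

endsolid


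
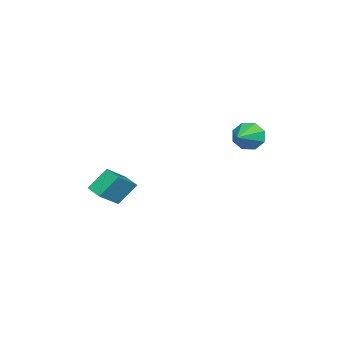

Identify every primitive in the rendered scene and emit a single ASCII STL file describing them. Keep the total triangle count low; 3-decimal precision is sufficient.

solid 
facet normal -0.952 0.114 -0.285
outer loop
vertex -2.052 4.52 -0.058
vertex -2.358 4.072 0.783
vertex -2.164 5.016 0.514
endloop
endfacet
facet normal 0.652 0.632 -0.420
outer loop
vertex -2.052 4.52 -0.058
vertex -2.164 5.016 0.514
vertex -0.502 3.848 1.337
endloop
endfacet
facet normal -0.952 0.115 -0.283
outer loop
vertex -2.164 5.016 0.514
vertex -2.358 4.072 0.783
vertex -2.388 4.959 1.244
endloop
endfacet
facet normal 0.488 0.846 0.216
outer loop
vertex -2.164 5.016 0.514
vertex -2.388 4.959 1.244
vertex -0.502 3.848 1.337
endloop
endfacet
facet normal -0.951 0.116 -0.285
outer loop
vertex -2.388 4.959 1.244
vertex -2.358 4.072 0.783
vertex -2.596 4.383 1.703
endloop
endfacet
facet normal 0.276 0.536 0.798
outer loop
vertex -2.388 4.959 1.244
vertex -2.596 4.383 1.703
vertex -0.502 3.848 1.337
endloop
endfacet
facet normal -0.952 0.114 -0.285
outer loop
vertex -2.596 4.383 1.703
vertex -2.358 4.072 0.783
vertex -2.663 3.625 1.623
endloop
endfacet
facet normal 0.142 -0.116 0.983
outer loop
vertex -2.596 4.383 1.703
vertex -2.663 3.625 1.623
vertex -0.502 3.848 1.337
endloop
endfacet
facet normal -0.952 0.115 -0.284
outer loop
vertex -2.663 3.625 1.623
vertex -2.358 4.072 0.783
vertex -2.552 3.129 1.051
endloop
endfacet
facet normal 0.163 -0.729 0.664
outer loop
vertex -2.663 3.625 1.623
vertex -2.552 3.129 1.051
vertex -0.502 3.848 1.337
endloop
endfacet
facet normal -0.952 0.115 -0.284
outer loop
vertex -2.552 3.129 1.051
vertex -2.358 4.072 0.783
vertex -2.327 3.186 0.321
endloop
endfacet
facet normal 0.327 -0.944 0.027
outer loop
vertex -2.552 3.129 1.051
vertex -2.327 3.186 0.321
vertex -0.502 3.848 1.337
endloop
endfacet
facet normal -0.952 0.115 -0.285
outer loop
vertex -2.327 3.186 0.321
vertex -2.358 4.072 0.783
vertex -2.12 3.762 -0.138
endloop
endfacet
facet normal 0.539 -0.635 -0.554
outer loop
vertex -2.327 3.186 0.321
vertex -2.12 3.762 -0.138
vertex -0.502 3.848 1.337
endloop
endfacet
facet normal -0.952 0.115 -0.285
outer loop
vertex -2.12 3.762 -0.138
vertex -2.358 4.072 0.783
vertex -2.052 4.52 -0.058
endloop
endfacet
facet normal 0.673 0.018 -0.739
outer loop
vertex -2.12 3.762 -0.138
vertex -2.052 4.52 -0.058
vertex -0.502 3.848 1.337
endloop
endfacet
facet normal -0.543 -0.787 0.295
outer loop
vertex 0.321 -3.222 -1.44
vertex -1.202 -2.605 -2.598
vertex 0.938 -4.133 -2.736
endloop
endfacet
facet normal 0.758 -0.307 0.576
outer loop
vertex 1.502 -3.315 -3.042
vertex 0.321 -3.222 -1.44
vertex 0.938 -4.133 -2.736
endloop
endfacet
facet normal -0.543 -0.787 0.295
outer loop
vertex 0.938 -4.133 -2.736
vertex -1.202 -2.605 -2.598
vertex -0.585 -3.516 -3.894
endloop
endfacet
facet normal 0.363 -0.535 -0.763
outer loop
vertex -0.585 -3.516 -3.894
vertex 1.502 -3.315 -3.042
vertex 0.938 -4.133 -2.736
endloop
endfacet
facet normal -0.363 0.535 0.763
outer loop
vertex 0.321 -3.222 -1.44
vertex -0.638 -1.787 -2.904
vertex -1.202 -2.605 -2.598
endloop
endfacet
facet normal 0.758 -0.307 0.576
outer loop
vertex 0.885 -2.404 -1.746
vertex 0.321 -3.222 -1.44
vertex 1.502 -3.315 -3.042
endloop
endfacet
facet normal -0.363 0.535 0.763
outer loop
vertex 0.885 -2.404 -1.746
vertex -0.638 -1.787 -2.904
vertex 0.321 -3.222 -1.44
endloop
endfacet
facet normal -0.758 0.307 -0.576
outer loop
vertex -1.202 -2.605 -2.598
vertex -0.638 -1.787 -2.904
vertex -0.585 -3.516 -3.894
endloop
endfacet
facet normal 0.363 -0.535 -0.763
outer loop
vertex -0.021 -2.698 -4.2
vertex 1.502 -3.315 -3.042
vertex -0.585 -3.516 -3.894
endloop
endfacet
facet normal -0.758 0.307 -0.576
outer loop
vertex -0.585 -3.516 -3.894
vertex -0.638 -1.787 -2.904
vertex -0.021 -2.698 -4.2
endloop
endfacet
facet normal 0.543 0.787 -0.295
outer loop
vertex -0.021 -2.698 -4.2
vertex 0.885 -2.404 -1.746
vertex 1.502 -3.315 -3.042
endloop
endfacet
facet normal 0.543 0.787 -0.295
outer loop
vertex -0.638 -1.787 -2.904
vertex 0.885 -2.404 -1.746
vertex -0.021 -2.698 -4.2
endloop
endfacet

endsolid


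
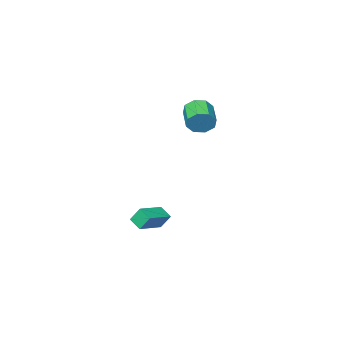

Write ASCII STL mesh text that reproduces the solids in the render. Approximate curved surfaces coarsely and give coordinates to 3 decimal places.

solid 
facet normal 0.421 0.855 -0.302
outer loop
vertex -0.979 1.279 2.656
vertex -1.236 1.655 3.362
vertex -0.547 1.234 3.131
endloop
endfacet
facet normal 0.610 -0.514 -0.603
outer loop
vertex -0.979 1.279 2.656
vertex -0.547 1.234 3.131
vertex -1.646 -0.071 3.133
endloop
endfacet
facet normal 0.609 -0.514 -0.604
outer loop
vertex -1.646 -0.071 3.133
vertex -0.547 1.234 3.131
vertex -1.215 -0.117 3.607
endloop
endfacet
facet normal -0.423 -0.855 0.301
outer loop
vertex -1.646 -0.071 3.133
vertex -1.215 -0.117 3.607
vertex -1.904 0.305 3.838
endloop
endfacet
facet normal 0.422 0.855 -0.301
outer loop
vertex -0.547 1.234 3.131
vertex -1.236 1.655 3.362
vertex -0.52 1.435 3.741
endloop
endfacet
facet normal 0.905 -0.414 0.096
outer loop
vertex -0.547 1.234 3.131
vertex -0.52 1.435 3.741
vertex -1.215 -0.117 3.607
endloop
endfacet
facet normal 0.905 -0.414 0.095
outer loop
vertex -1.215 -0.117 3.607
vertex -0.52 1.435 3.741
vertex -1.187 0.084 4.217
endloop
endfacet
facet normal -0.423 -0.855 0.301
outer loop
vertex -1.215 -0.117 3.607
vertex -1.187 0.084 4.217
vertex -1.904 0.305 3.838
endloop
endfacet
facet normal 0.422 0.855 -0.302
outer loop
vertex -0.52 1.435 3.741
vertex -1.236 1.655 3.362
vertex -0.912 1.766 4.129
endloop
endfacet
facet normal 0.671 -0.071 0.738
outer loop
vertex -0.52 1.435 3.741
vertex -0.912 1.766 4.129
vertex -1.187 0.084 4.217
endloop
endfacet
facet normal 0.671 -0.071 0.738
outer loop
vertex -1.187 0.084 4.217
vertex -0.912 1.766 4.129
vertex -1.579 0.415 4.605
endloop
endfacet
facet normal -0.423 -0.854 0.302
outer loop
vertex -1.187 0.084 4.217
vertex -1.579 0.415 4.605
vertex -1.904 0.305 3.838
endloop
endfacet
facet normal 0.422 0.855 -0.302
outer loop
vertex -0.912 1.766 4.129
vertex -1.236 1.655 3.362
vertex -1.494 2.031 4.067
endloop
endfacet
facet normal 0.042 0.314 0.949
outer loop
vertex -0.912 1.766 4.129
vertex -1.494 2.031 4.067
vertex -1.579 0.415 4.605
endloop
endfacet
facet normal 0.044 0.313 0.949
outer loop
vertex -1.579 0.415 4.605
vertex -1.494 2.031 4.067
vertex -2.161 0.681 4.544
endloop
endfacet
facet normal -0.422 -0.855 0.302
outer loop
vertex -1.579 0.415 4.605
vertex -2.161 0.681 4.544
vertex -1.904 0.305 3.838
endloop
endfacet
facet normal 0.423 0.855 -0.301
outer loop
vertex -1.494 2.031 4.067
vertex -1.236 1.655 3.362
vertex -1.925 2.077 3.593
endloop
endfacet
facet normal -0.609 0.514 0.604
outer loop
vertex -1.494 2.031 4.067
vertex -1.925 2.077 3.593
vertex -2.161 0.681 4.544
endloop
endfacet
facet normal -0.610 0.514 0.603
outer loop
vertex -2.161 0.681 4.544
vertex -1.925 2.077 3.593
vertex -2.593 0.726 4.069
endloop
endfacet
facet normal -0.421 -0.855 0.302
outer loop
vertex -2.161 0.681 4.544
vertex -2.593 0.726 4.069
vertex -1.904 0.305 3.838
endloop
endfacet
facet normal 0.423 0.855 -0.301
outer loop
vertex -1.925 2.077 3.593
vertex -1.236 1.655 3.362
vertex -1.953 1.876 2.983
endloop
endfacet
facet normal -0.905 0.414 -0.095
outer loop
vertex -1.925 2.077 3.593
vertex -1.953 1.876 2.983
vertex -2.593 0.726 4.069
endloop
endfacet
facet normal -0.906 0.413 -0.096
outer loop
vertex -2.593 0.726 4.069
vertex -1.953 1.876 2.983
vertex -2.62 0.525 3.459
endloop
endfacet
facet normal -0.422 -0.855 0.301
outer loop
vertex -2.593 0.726 4.069
vertex -2.62 0.525 3.459
vertex -1.904 0.305 3.838
endloop
endfacet
facet normal 0.423 0.854 -0.302
outer loop
vertex -1.953 1.876 2.983
vertex -1.236 1.655 3.362
vertex -1.561 1.545 2.595
endloop
endfacet
facet normal -0.671 0.071 -0.738
outer loop
vertex -1.953 1.876 2.983
vertex -1.561 1.545 2.595
vertex -2.62 0.525 3.459
endloop
endfacet
facet normal -0.671 0.071 -0.738
outer loop
vertex -2.62 0.525 3.459
vertex -1.561 1.545 2.595
vertex -2.228 0.194 3.071
endloop
endfacet
facet normal -0.422 -0.855 0.302
outer loop
vertex -2.62 0.525 3.459
vertex -2.228 0.194 3.071
vertex -1.904 0.305 3.838
endloop
endfacet
facet normal 0.422 0.855 -0.302
outer loop
vertex -1.561 1.545 2.595
vertex -1.236 1.655 3.362
vertex -0.979 1.279 2.656
endloop
endfacet
facet normal -0.044 -0.313 -0.949
outer loop
vertex -1.561 1.545 2.595
vertex -0.979 1.279 2.656
vertex -2.228 0.194 3.071
endloop
endfacet
facet normal -0.042 -0.314 -0.948
outer loop
vertex -2.228 0.194 3.071
vertex -0.979 1.279 2.656
vertex -1.646 -0.071 3.133
endloop
endfacet
facet normal -0.422 -0.855 0.302
outer loop
vertex -2.228 0.194 3.071
vertex -1.646 -0.071 3.133
vertex -1.904 0.305 3.838
endloop
endfacet
facet normal -0.924 -0.289 -0.251
outer loop
vertex 0.756 -0.236 -3.924
vertex 0.385 0.194 -3.052
vertex 0.629 0.558 -4.37
endloop
endfacet
facet normal 0.357 -0.413 -0.838
outer loop
vertex 2.255 1.066 -3.928
vertex 0.756 -0.236 -3.924
vertex 0.629 0.558 -4.37
endloop
endfacet
facet normal -0.924 -0.289 -0.251
outer loop
vertex 0.629 0.558 -4.37
vertex 0.385 0.194 -3.052
vertex 0.258 0.988 -3.499
endloop
endfacet
facet normal -0.138 0.864 -0.485
outer loop
vertex 0.258 0.988 -3.499
vertex 2.255 1.066 -3.928
vertex 0.629 0.558 -4.37
endloop
endfacet
facet normal 0.138 -0.864 0.485
outer loop
vertex 0.756 -0.236 -3.924
vertex 2.011 0.702 -2.61
vertex 0.385 0.194 -3.052
endloop
endfacet
facet normal 0.357 -0.414 -0.837
outer loop
vertex 2.382 0.272 -3.481
vertex 0.756 -0.236 -3.924
vertex 2.255 1.066 -3.928
endloop
endfacet
facet normal 0.138 -0.864 0.485
outer loop
vertex 2.382 0.272 -3.481
vertex 2.011 0.702 -2.61
vertex 0.756 -0.236 -3.924
endloop
endfacet
facet normal -0.357 0.414 0.837
outer loop
vertex 0.385 0.194 -3.052
vertex 2.011 0.702 -2.61
vertex 0.258 0.988 -3.499
endloop
endfacet
facet normal -0.138 0.864 -0.485
outer loop
vertex 1.884 1.496 -3.056
vertex 2.255 1.066 -3.928
vertex 0.258 0.988 -3.499
endloop
endfacet
facet normal -0.357 0.413 0.838
outer loop
vertex 0.258 0.988 -3.499
vertex 2.011 0.702 -2.61
vertex 1.884 1.496 -3.056
endloop
endfacet
facet normal 0.924 0.289 0.251
outer loop
vertex 1.884 1.496 -3.056
vertex 2.382 0.272 -3.481
vertex 2.255 1.066 -3.928
endloop
endfacet
facet normal 0.924 0.289 0.251
outer loop
vertex 2.011 0.702 -2.61
vertex 2.382 0.272 -3.481
vertex 1.884 1.496 -3.056
endloop
endfacet

endsolid


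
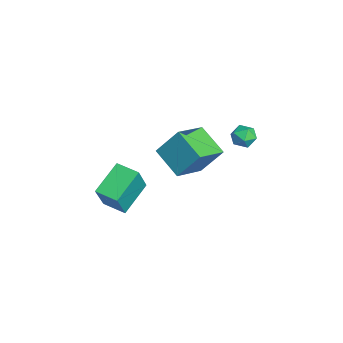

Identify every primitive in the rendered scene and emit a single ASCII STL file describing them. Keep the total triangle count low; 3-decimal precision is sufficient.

solid 
facet normal -0.662 0.722 -0.203
outer loop
vertex -2.785 4.194 1.709
vertex -3.319 3.777 1.967
vertex -2.964 4.227 2.411
endloop
endfacet
facet normal -0.020 0.998 -0.052
outer loop
vertex -2.785 4.194 1.709
vertex -2.964 4.227 2.411
vertex -2.266 4.231 2.214
endloop
endfacet
facet normal 0.449 0.730 -0.515
outer loop
vertex -2.785 4.194 1.709
vertex -2.266 4.231 2.214
vertex -2.189 3.784 1.648
endloop
endfacet
facet normal 0.100 0.287 -0.953
outer loop
vertex -2.785 4.194 1.709
vertex -2.189 3.784 1.648
vertex -2.84 3.503 1.495
endloop
endfacet
facet normal -0.587 0.282 -0.759
outer loop
vertex -2.785 4.194 1.709
vertex -2.84 3.503 1.495
vertex -3.319 3.777 1.967
endloop
endfacet
facet normal 0.165 0.782 0.601
outer loop
vertex -2.266 4.231 2.214
vertex -2.964 4.227 2.411
vertex -2.48 3.837 2.785
endloop
endfacet
facet normal -0.872 0.335 0.358
outer loop
vertex -2.964 4.227 2.411
vertex -3.319 3.777 1.967
vertex -3.131 3.556 2.632
endloop
endfacet
facet normal -0.750 -0.378 -0.542
outer loop
vertex -3.319 3.777 1.967
vertex -2.84 3.503 1.495
vertex -3.054 3.109 2.066
endloop
endfacet
facet normal 0.361 -0.372 -0.855
outer loop
vertex -2.84 3.503 1.495
vertex -2.189 3.784 1.648
vertex -2.356 3.113 1.869
endloop
endfacet
facet normal 0.927 0.346 -0.147
outer loop
vertex -2.189 3.784 1.648
vertex -2.266 4.231 2.214
vertex -2.001 3.563 2.313
endloop
endfacet
facet normal -0.100 -0.287 0.953
outer loop
vertex -2.535 3.146 2.571
vertex -2.48 3.837 2.785
vertex -3.131 3.556 2.632
endloop
endfacet
facet normal -0.449 -0.730 0.515
outer loop
vertex -2.535 3.146 2.571
vertex -3.131 3.556 2.632
vertex -3.054 3.109 2.066
endloop
endfacet
facet normal 0.020 -0.998 0.052
outer loop
vertex -2.535 3.146 2.571
vertex -3.054 3.109 2.066
vertex -2.356 3.113 1.869
endloop
endfacet
facet normal 0.662 -0.722 0.203
outer loop
vertex -2.535 3.146 2.571
vertex -2.356 3.113 1.869
vertex -2.001 3.563 2.313
endloop
endfacet
facet normal 0.587 -0.282 0.759
outer loop
vertex -2.535 3.146 2.571
vertex -2.001 3.563 2.313
vertex -2.48 3.837 2.785
endloop
endfacet
facet normal -0.361 0.372 0.855
outer loop
vertex -3.131 3.556 2.632
vertex -2.48 3.837 2.785
vertex -2.964 4.227 2.411
endloop
endfacet
facet normal -0.927 -0.346 0.147
outer loop
vertex -3.054 3.109 2.066
vertex -3.131 3.556 2.632
vertex -3.319 3.777 1.967
endloop
endfacet
facet normal -0.165 -0.782 -0.601
outer loop
vertex -2.356 3.113 1.869
vertex -3.054 3.109 2.066
vertex -2.84 3.503 1.495
endloop
endfacet
facet normal 0.872 -0.335 -0.358
outer loop
vertex -2.001 3.563 2.313
vertex -2.356 3.113 1.869
vertex -2.189 3.784 1.648
endloop
endfacet
facet normal 0.750 0.378 0.542
outer loop
vertex -2.48 3.837 2.785
vertex -2.001 3.563 2.313
vertex -2.266 4.231 2.214
endloop
endfacet
facet normal -0.618 0.628 0.473
outer loop
vertex -2.356 -2.563 1.242
vertex -1.516 -1.634 1.105
vertex -3.169 -2.08 -0.463
endloop
endfacet
facet normal -0.667 -0.737 0.109
outer loop
vertex -1.964 -3.306 -1.385
vertex -2.356 -2.563 1.242
vertex -3.169 -2.08 -0.463
endloop
endfacet
facet normal -0.618 0.629 0.472
outer loop
vertex -3.169 -2.08 -0.463
vertex -1.516 -1.634 1.105
vertex -2.329 -1.151 -0.601
endloop
endfacet
facet normal -0.417 0.247 -0.874
outer loop
vertex -2.329 -1.151 -0.601
vertex -1.964 -3.306 -1.385
vertex -3.169 -2.08 -0.463
endloop
endfacet
facet normal 0.417 -0.248 0.875
outer loop
vertex -2.356 -2.563 1.242
vertex -0.311 -2.86 0.183
vertex -1.516 -1.634 1.105
endloop
endfacet
facet normal -0.667 -0.737 0.109
outer loop
vertex -1.151 -3.789 0.321
vertex -2.356 -2.563 1.242
vertex -1.964 -3.306 -1.385
endloop
endfacet
facet normal 0.417 -0.247 0.875
outer loop
vertex -1.151 -3.789 0.321
vertex -0.311 -2.86 0.183
vertex -2.356 -2.563 1.242
endloop
endfacet
facet normal 0.667 0.737 -0.109
outer loop
vertex -1.516 -1.634 1.105
vertex -0.311 -2.86 0.183
vertex -2.329 -1.151 -0.601
endloop
endfacet
facet normal -0.417 0.248 -0.875
outer loop
vertex -1.124 -2.377 -1.522
vertex -1.964 -3.306 -1.385
vertex -2.329 -1.151 -0.601
endloop
endfacet
facet normal 0.667 0.737 -0.109
outer loop
vertex -2.329 -1.151 -0.601
vertex -0.311 -2.86 0.183
vertex -1.124 -2.377 -1.522
endloop
endfacet
facet normal 0.618 -0.628 -0.472
outer loop
vertex -1.124 -2.377 -1.522
vertex -1.151 -3.789 0.321
vertex -1.964 -3.306 -1.385
endloop
endfacet
facet normal 0.618 -0.629 -0.473
outer loop
vertex -0.311 -2.86 0.183
vertex -1.151 -3.789 0.321
vertex -1.124 -2.377 -1.522
endloop
endfacet
facet normal -0.787 -0.425 0.447
outer loop
vertex -1.962 0.348 3.47
vertex -3.129 1.716 2.715
vertex -2.232 -0.693 2.003
endloop
endfacet
facet normal 0.598 -0.701 0.388
outer loop
vertex -0.791 0.084 1.185
vertex -1.962 0.348 3.47
vertex -2.232 -0.693 2.003
endloop
endfacet
facet normal -0.787 -0.425 0.447
outer loop
vertex -2.232 -0.693 2.003
vertex -3.129 1.716 2.715
vertex -3.399 0.674 1.247
endloop
endfacet
facet normal -0.149 -0.573 -0.806
outer loop
vertex -3.399 0.674 1.247
vertex -0.791 0.084 1.185
vertex -2.232 -0.693 2.003
endloop
endfacet
facet normal 0.149 0.572 0.806
outer loop
vertex -1.962 0.348 3.47
vertex -1.688 2.493 1.897
vertex -3.129 1.716 2.715
endloop
endfacet
facet normal 0.598 -0.701 0.388
outer loop
vertex -0.521 1.126 2.653
vertex -1.962 0.348 3.47
vertex -0.791 0.084 1.185
endloop
endfacet
facet normal 0.148 0.572 0.806
outer loop
vertex -0.521 1.126 2.653
vertex -1.688 2.493 1.897
vertex -1.962 0.348 3.47
endloop
endfacet
facet normal -0.598 0.701 -0.388
outer loop
vertex -3.129 1.716 2.715
vertex -1.688 2.493 1.897
vertex -3.399 0.674 1.247
endloop
endfacet
facet normal -0.149 -0.572 -0.807
outer loop
vertex -1.958 1.452 0.43
vertex -0.791 0.084 1.185
vertex -3.399 0.674 1.247
endloop
endfacet
facet normal -0.598 0.701 -0.388
outer loop
vertex -3.399 0.674 1.247
vertex -1.688 2.493 1.897
vertex -1.958 1.452 0.43
endloop
endfacet
facet normal 0.787 0.425 -0.447
outer loop
vertex -1.958 1.452 0.43
vertex -0.521 1.126 2.653
vertex -0.791 0.084 1.185
endloop
endfacet
facet normal 0.787 0.425 -0.447
outer loop
vertex -1.688 2.493 1.897
vertex -0.521 1.126 2.653
vertex -1.958 1.452 0.43
endloop
endfacet

endsolid


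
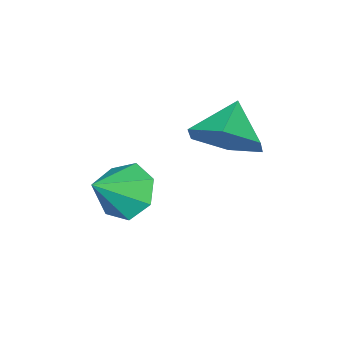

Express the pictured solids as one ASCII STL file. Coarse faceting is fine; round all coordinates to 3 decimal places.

solid 
facet normal -0.778 0.160 -0.607
outer loop
vertex 3.062 0.701 -3.942
vertex 2.526 0.227 -3.38
vertex 2.705 1.119 -3.374
endloop
endfacet
facet normal 0.763 0.646 0.004
outer loop
vertex 3.062 0.701 -3.942
vertex 2.705 1.119 -3.374
vertex 3.654 -0.007 -2.5
endloop
endfacet
facet normal -0.779 0.160 -0.607
outer loop
vertex 2.705 1.119 -3.374
vertex 2.526 0.227 -3.38
vertex 2.214 0.864 -2.811
endloop
endfacet
facet normal 0.313 0.733 0.605
outer loop
vertex 2.705 1.119 -3.374
vertex 2.214 0.864 -2.811
vertex 3.654 -0.007 -2.5
endloop
endfacet
facet normal -0.778 0.161 -0.607
outer loop
vertex 2.214 0.864 -2.811
vertex 2.526 0.227 -3.38
vertex 1.957 0.13 -2.676
endloop
endfacet
facet normal -0.084 0.209 0.974
outer loop
vertex 2.214 0.864 -2.811
vertex 1.957 0.13 -2.676
vertex 3.654 -0.007 -2.5
endloop
endfacet
facet normal -0.778 0.161 -0.607
outer loop
vertex 1.957 0.13 -2.676
vertex 2.526 0.227 -3.38
vertex 2.129 -0.532 -3.072
endloop
endfacet
facet normal -0.130 -0.534 0.836
outer loop
vertex 1.957 0.13 -2.676
vertex 2.129 -0.532 -3.072
vertex 3.654 -0.007 -2.5
endloop
endfacet
facet normal -0.778 0.161 -0.607
outer loop
vertex 2.129 -0.532 -3.072
vertex 2.526 0.227 -3.38
vertex 2.599 -0.622 -3.699
endloop
endfacet
facet normal 0.211 -0.933 0.292
outer loop
vertex 2.129 -0.532 -3.072
vertex 2.599 -0.622 -3.699
vertex 3.654 -0.007 -2.5
endloop
endfacet
facet normal -0.778 0.161 -0.607
outer loop
vertex 2.599 -0.622 -3.699
vertex 2.526 0.227 -3.38
vertex 3.015 -0.073 -4.086
endloop
endfacet
facet normal 0.681 -0.690 -0.246
outer loop
vertex 2.599 -0.622 -3.699
vertex 3.015 -0.073 -4.086
vertex 3.654 -0.007 -2.5
endloop
endfacet
facet normal -0.778 0.160 -0.607
outer loop
vertex 3.015 -0.073 -4.086
vertex 2.526 0.227 -3.38
vertex 3.062 0.701 -3.942
endloop
endfacet
facet normal 0.927 0.013 -0.374
outer loop
vertex 3.015 -0.073 -4.086
vertex 3.062 0.701 -3.942
vertex 3.654 -0.007 -2.5
endloop
endfacet
facet normal 0.756 0.223 -0.616
outer loop
vertex 2.149 1.849 -0.536
vertex 1.535 2.556 -1.033
vertex 2.123 2.855 -0.203
endloop
endfacet
facet normal 0.102 -0.310 0.945
outer loop
vertex 2.149 1.849 -0.536
vertex 2.123 2.855 -0.203
vertex 0.545 2.264 -0.227
endloop
endfacet
facet normal 0.756 0.223 -0.616
outer loop
vertex 2.123 2.855 -0.203
vertex 1.535 2.556 -1.033
vertex 1.509 3.562 -0.7
endloop
endfacet
facet normal -0.183 0.454 0.872
outer loop
vertex 2.123 2.855 -0.203
vertex 1.509 3.562 -0.7
vertex 0.545 2.264 -0.227
endloop
endfacet
facet normal 0.756 0.223 -0.616
outer loop
vertex 1.509 3.562 -0.7
vertex 1.535 2.556 -1.033
vertex 0.921 3.263 -1.53
endloop
endfacet
facet normal -0.719 0.636 0.280
outer loop
vertex 1.509 3.562 -0.7
vertex 0.921 3.263 -1.53
vertex 0.545 2.264 -0.227
endloop
endfacet
facet normal 0.756 0.224 -0.615
outer loop
vertex 0.921 3.263 -1.53
vertex 1.535 2.556 -1.033
vertex 0.948 2.258 -1.863
endloop
endfacet
facet normal -0.970 0.053 -0.239
outer loop
vertex 0.921 3.263 -1.53
vertex 0.948 2.258 -1.863
vertex 0.545 2.264 -0.227
endloop
endfacet
facet normal 0.756 0.223 -0.615
outer loop
vertex 0.948 2.258 -1.863
vertex 1.535 2.556 -1.033
vertex 1.561 1.55 -1.366
endloop
endfacet
facet normal -0.685 -0.710 -0.166
outer loop
vertex 0.948 2.258 -1.863
vertex 1.561 1.55 -1.366
vertex 0.545 2.264 -0.227
endloop
endfacet
facet normal 0.756 0.223 -0.616
outer loop
vertex 1.561 1.55 -1.366
vertex 1.535 2.556 -1.033
vertex 2.149 1.849 -0.536
endloop
endfacet
facet normal -0.149 -0.892 0.427
outer loop
vertex 1.561 1.55 -1.366
vertex 2.149 1.849 -0.536
vertex 0.545 2.264 -0.227
endloop
endfacet

endsolid


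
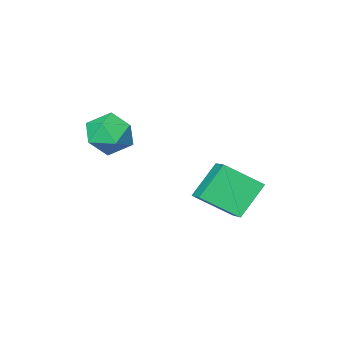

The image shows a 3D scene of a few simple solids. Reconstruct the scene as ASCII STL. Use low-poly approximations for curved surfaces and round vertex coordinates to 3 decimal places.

solid 
facet normal -0.675 -0.058 0.736
outer loop
vertex -1.131 1.302 1.985
vertex -2.399 2.393 0.908
vertex -1.696 0.034 1.367
endloop
endfacet
facet normal 0.638 -0.548 0.541
outer loop
vertex -0.381 0.147 -0.068
vertex -1.131 1.302 1.985
vertex -1.696 0.034 1.367
endloop
endfacet
facet normal -0.674 -0.058 0.736
outer loop
vertex -1.696 0.034 1.367
vertex -2.399 2.393 0.908
vertex -2.965 1.125 0.29
endloop
endfacet
facet normal -0.372 -0.834 -0.407
outer loop
vertex -2.965 1.125 0.29
vertex -0.381 0.147 -0.068
vertex -1.696 0.034 1.367
endloop
endfacet
facet normal 0.372 0.834 0.407
outer loop
vertex -1.131 1.302 1.985
vertex -1.084 2.506 -0.527
vertex -2.399 2.393 0.908
endloop
endfacet
facet normal 0.637 -0.548 0.541
outer loop
vertex 0.185 1.415 0.55
vertex -1.131 1.302 1.985
vertex -0.381 0.147 -0.068
endloop
endfacet
facet normal 0.372 0.834 0.407
outer loop
vertex 0.185 1.415 0.55
vertex -1.084 2.506 -0.527
vertex -1.131 1.302 1.985
endloop
endfacet
facet normal -0.638 0.548 -0.541
outer loop
vertex -2.399 2.393 0.908
vertex -1.084 2.506 -0.527
vertex -2.965 1.125 0.29
endloop
endfacet
facet normal -0.372 -0.834 -0.407
outer loop
vertex -1.649 1.238 -1.145
vertex -0.381 0.147 -0.068
vertex -2.965 1.125 0.29
endloop
endfacet
facet normal -0.638 0.548 -0.542
outer loop
vertex -2.965 1.125 0.29
vertex -1.084 2.506 -0.527
vertex -1.649 1.238 -1.145
endloop
endfacet
facet normal 0.675 0.058 -0.736
outer loop
vertex -1.649 1.238 -1.145
vertex 0.185 1.415 0.55
vertex -0.381 0.147 -0.068
endloop
endfacet
facet normal 0.675 0.058 -0.736
outer loop
vertex -1.084 2.506 -0.527
vertex 0.185 1.415 0.55
vertex -1.649 1.238 -1.145
endloop
endfacet
facet normal -0.700 -0.563 0.440
outer loop
vertex 1.643 -1.263 4.007
vertex 2.318 -2.183 3.904
vertex 2.381 -1.528 4.842
endloop
endfacet
facet normal -0.728 0.109 0.677
outer loop
vertex 1.643 -1.263 4.007
vertex 2.381 -1.528 4.842
vertex 2.246 -0.436 4.522
endloop
endfacet
facet normal -0.836 0.537 0.117
outer loop
vertex 1.643 -1.263 4.007
vertex 2.246 -0.436 4.522
vertex 2.1 -0.416 3.385
endloop
endfacet
facet normal -0.875 0.129 -0.467
outer loop
vertex 1.643 -1.263 4.007
vertex 2.1 -0.416 3.385
vertex 2.145 -1.495 3.003
endloop
endfacet
facet normal -0.791 -0.550 -0.268
outer loop
vertex 1.643 -1.263 4.007
vertex 2.145 -1.495 3.003
vertex 2.318 -2.183 3.904
endloop
endfacet
facet normal -0.091 0.270 0.959
outer loop
vertex 2.246 -0.436 4.522
vertex 2.381 -1.528 4.842
vertex 3.295 -0.845 4.737
endloop
endfacet
facet normal -0.046 -0.818 0.574
outer loop
vertex 2.381 -1.528 4.842
vertex 2.318 -2.183 3.904
vertex 3.34 -1.924 4.355
endloop
endfacet
facet normal -0.194 -0.797 -0.572
outer loop
vertex 2.318 -2.183 3.904
vertex 2.145 -1.495 3.003
vertex 3.194 -1.904 3.218
endloop
endfacet
facet normal -0.329 0.303 -0.894
outer loop
vertex 2.145 -1.495 3.003
vertex 2.1 -0.416 3.385
vertex 3.059 -0.812 2.898
endloop
endfacet
facet normal -0.266 0.962 0.051
outer loop
vertex 2.1 -0.416 3.385
vertex 2.246 -0.436 4.522
vertex 3.122 -0.157 3.836
endloop
endfacet
facet normal 0.875 -0.129 0.467
outer loop
vertex 3.797 -1.077 3.733
vertex 3.295 -0.845 4.737
vertex 3.34 -1.924 4.355
endloop
endfacet
facet normal 0.836 -0.537 -0.117
outer loop
vertex 3.797 -1.077 3.733
vertex 3.34 -1.924 4.355
vertex 3.194 -1.904 3.218
endloop
endfacet
facet normal 0.728 -0.109 -0.677
outer loop
vertex 3.797 -1.077 3.733
vertex 3.194 -1.904 3.218
vertex 3.059 -0.812 2.898
endloop
endfacet
facet normal 0.700 0.563 -0.440
outer loop
vertex 3.797 -1.077 3.733
vertex 3.059 -0.812 2.898
vertex 3.122 -0.157 3.836
endloop
endfacet
facet normal 0.791 0.550 0.268
outer loop
vertex 3.797 -1.077 3.733
vertex 3.122 -0.157 3.836
vertex 3.295 -0.845 4.737
endloop
endfacet
facet normal 0.329 -0.303 0.894
outer loop
vertex 3.34 -1.924 4.355
vertex 3.295 -0.845 4.737
vertex 2.381 -1.528 4.842
endloop
endfacet
facet normal 0.266 -0.962 -0.051
outer loop
vertex 3.194 -1.904 3.218
vertex 3.34 -1.924 4.355
vertex 2.318 -2.183 3.904
endloop
endfacet
facet normal 0.091 -0.270 -0.959
outer loop
vertex 3.059 -0.812 2.898
vertex 3.194 -1.904 3.218
vertex 2.145 -1.495 3.003
endloop
endfacet
facet normal 0.046 0.818 -0.574
outer loop
vertex 3.122 -0.157 3.836
vertex 3.059 -0.812 2.898
vertex 2.1 -0.416 3.385
endloop
endfacet
facet normal 0.194 0.797 0.572
outer loop
vertex 3.295 -0.845 4.737
vertex 3.122 -0.157 3.836
vertex 2.246 -0.436 4.522
endloop
endfacet

endsolid


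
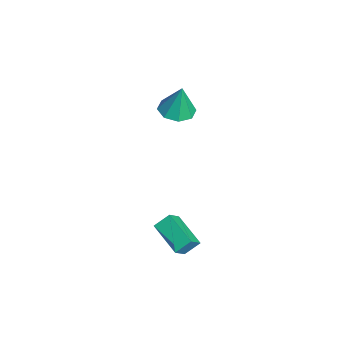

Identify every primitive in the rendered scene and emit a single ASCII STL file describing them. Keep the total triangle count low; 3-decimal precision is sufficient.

solid 
facet normal -0.144 -0.134 -0.981
outer loop
vertex -1.8 1.296 2.298
vertex -2.529 0.57 2.504
vertex -2.536 1.61 2.363
endloop
endfacet
facet normal 0.398 0.875 0.277
outer loop
vertex -1.8 1.296 2.298
vertex -2.536 1.61 2.363
vertex -2.251 0.83 4.416
endloop
endfacet
facet normal -0.143 -0.134 -0.981
outer loop
vertex -2.536 1.61 2.363
vertex -2.529 0.57 2.504
vertex -3.269 1.315 2.51
endloop
endfacet
facet normal -0.281 0.884 0.375
outer loop
vertex -2.536 1.61 2.363
vertex -3.269 1.315 2.51
vertex -2.251 0.83 4.416
endloop
endfacet
facet normal -0.143 -0.134 -0.981
outer loop
vertex -3.269 1.315 2.51
vertex -2.529 0.57 2.504
vertex -3.569 0.583 2.654
endloop
endfacet
facet normal -0.757 0.410 0.509
outer loop
vertex -3.269 1.315 2.51
vertex -3.569 0.583 2.654
vertex -2.251 0.83 4.416
endloop
endfacet
facet normal -0.143 -0.133 -0.981
outer loop
vertex -3.569 0.583 2.654
vertex -2.529 0.57 2.504
vertex -3.259 -0.157 2.709
endloop
endfacet
facet normal -0.752 -0.271 0.601
outer loop
vertex -3.569 0.583 2.654
vertex -3.259 -0.157 2.709
vertex -2.251 0.83 4.416
endloop
endfacet
facet normal -0.142 -0.134 -0.981
outer loop
vertex -3.259 -0.157 2.709
vertex -2.529 0.57 2.504
vertex -2.522 -0.471 2.645
endloop
endfacet
facet normal -0.270 -0.756 0.597
outer loop
vertex -3.259 -0.157 2.709
vertex -2.522 -0.471 2.645
vertex -2.251 0.83 4.416
endloop
endfacet
facet normal -0.143 -0.134 -0.981
outer loop
vertex -2.522 -0.471 2.645
vertex -2.529 0.57 2.504
vertex -1.79 -0.176 2.498
endloop
endfacet
facet normal 0.408 -0.764 0.499
outer loop
vertex -2.522 -0.471 2.645
vertex -1.79 -0.176 2.498
vertex -2.251 0.83 4.416
endloop
endfacet
facet normal -0.143 -0.134 -0.981
outer loop
vertex -1.79 -0.176 2.498
vertex -2.529 0.57 2.504
vertex -1.49 0.556 2.354
endloop
endfacet
facet normal 0.884 -0.291 0.365
outer loop
vertex -1.79 -0.176 2.498
vertex -1.49 0.556 2.354
vertex -2.251 0.83 4.416
endloop
endfacet
facet normal -0.143 -0.134 -0.981
outer loop
vertex -1.49 0.556 2.354
vertex -2.529 0.57 2.504
vertex -1.8 1.296 2.298
endloop
endfacet
facet normal 0.880 0.389 0.273
outer loop
vertex -1.49 0.556 2.354
vertex -1.8 1.296 2.298
vertex -2.251 0.83 4.416
endloop
endfacet
facet normal -0.562 0.471 -0.679
outer loop
vertex 2.609 0.143 -1.87
vertex 4.273 1.063 -2.609
vertex 2.755 -0.676 -2.559
endloop
endfacet
facet normal -0.816 -0.450 0.362
outer loop
vertex 3.407 -1.223 -1.771
vertex 2.609 0.143 -1.87
vertex 2.755 -0.676 -2.559
endloop
endfacet
facet normal -0.562 0.471 -0.679
outer loop
vertex 2.755 -0.676 -2.559
vertex 4.273 1.063 -2.609
vertex 4.419 0.244 -3.298
endloop
endfacet
facet normal 0.136 -0.758 -0.638
outer loop
vertex 4.419 0.244 -3.298
vertex 3.407 -1.223 -1.771
vertex 2.755 -0.676 -2.559
endloop
endfacet
facet normal -0.136 0.758 0.638
outer loop
vertex 2.609 0.143 -1.87
vertex 4.925 0.516 -1.821
vertex 4.273 1.063 -2.609
endloop
endfacet
facet normal -0.816 -0.450 0.362
outer loop
vertex 3.261 -0.404 -1.082
vertex 2.609 0.143 -1.87
vertex 3.407 -1.223 -1.771
endloop
endfacet
facet normal -0.136 0.758 0.638
outer loop
vertex 3.261 -0.404 -1.082
vertex 4.925 0.516 -1.821
vertex 2.609 0.143 -1.87
endloop
endfacet
facet normal 0.816 0.450 -0.362
outer loop
vertex 4.273 1.063 -2.609
vertex 4.925 0.516 -1.821
vertex 4.419 0.244 -3.298
endloop
endfacet
facet normal 0.136 -0.758 -0.638
outer loop
vertex 5.071 -0.303 -2.51
vertex 3.407 -1.223 -1.771
vertex 4.419 0.244 -3.298
endloop
endfacet
facet normal 0.816 0.450 -0.362
outer loop
vertex 4.419 0.244 -3.298
vertex 4.925 0.516 -1.821
vertex 5.071 -0.303 -2.51
endloop
endfacet
facet normal 0.562 -0.471 0.679
outer loop
vertex 5.071 -0.303 -2.51
vertex 3.261 -0.404 -1.082
vertex 3.407 -1.223 -1.771
endloop
endfacet
facet normal 0.562 -0.471 0.679
outer loop
vertex 4.925 0.516 -1.821
vertex 3.261 -0.404 -1.082
vertex 5.071 -0.303 -2.51
endloop
endfacet

endsolid


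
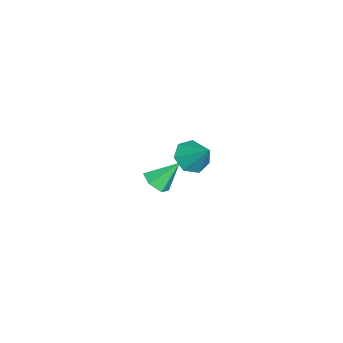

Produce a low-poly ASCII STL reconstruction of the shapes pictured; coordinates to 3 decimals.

solid 
facet normal 0.239 -0.623 -0.745
outer loop
vertex -1.159 -4.078 -3.339
vertex -1.706 -3.916 -3.65
vertex -1.16 -3.58 -3.756
endloop
endfacet
facet normal 0.807 0.380 0.452
outer loop
vertex -1.159 -4.078 -3.339
vertex -1.16 -3.58 -3.756
vertex -2.034 -3.064 -2.63
endloop
endfacet
facet normal 0.239 -0.623 -0.745
outer loop
vertex -1.16 -3.58 -3.756
vertex -1.706 -3.916 -3.65
vertex -1.707 -3.418 -4.067
endloop
endfacet
facet normal 0.356 0.923 -0.146
outer loop
vertex -1.16 -3.58 -3.756
vertex -1.707 -3.418 -4.067
vertex -2.034 -3.064 -2.63
endloop
endfacet
facet normal 0.240 -0.623 -0.745
outer loop
vertex -1.707 -3.418 -4.067
vertex -1.706 -3.916 -3.65
vertex -2.253 -3.754 -3.962
endloop
endfacet
facet normal -0.541 0.780 -0.315
outer loop
vertex -1.707 -3.418 -4.067
vertex -2.253 -3.754 -3.962
vertex -2.034 -3.064 -2.63
endloop
endfacet
facet normal 0.241 -0.622 -0.745
outer loop
vertex -2.253 -3.754 -3.962
vertex -1.706 -3.916 -3.65
vertex -2.252 -4.253 -3.545
endloop
endfacet
facet normal -0.989 0.093 0.114
outer loop
vertex -2.253 -3.754 -3.962
vertex -2.252 -4.253 -3.545
vertex -2.034 -3.064 -2.63
endloop
endfacet
facet normal 0.241 -0.622 -0.745
outer loop
vertex -2.252 -4.253 -3.545
vertex -1.706 -3.916 -3.65
vertex -1.705 -4.415 -3.233
endloop
endfacet
facet normal -0.539 -0.449 0.712
outer loop
vertex -2.252 -4.253 -3.545
vertex -1.705 -4.415 -3.233
vertex -2.034 -3.064 -2.63
endloop
endfacet
facet normal 0.239 -0.622 -0.745
outer loop
vertex -1.705 -4.415 -3.233
vertex -1.706 -3.916 -3.65
vertex -1.159 -4.078 -3.339
endloop
endfacet
facet normal 0.360 -0.306 0.881
outer loop
vertex -1.705 -4.415 -3.233
vertex -1.159 -4.078 -3.339
vertex -2.034 -3.064 -2.63
endloop
endfacet
facet normal -0.425 -0.583 -0.693
outer loop
vertex 2.579 -2.3 1.374
vertex 2.141 -1.75 1.18
vertex 2.801 -1.92 0.918
endloop
endfacet
facet normal 0.937 -0.218 0.274
outer loop
vertex 2.579 -2.3 1.374
vertex 2.801 -1.92 0.918
vertex 2.679 -1.01 2.06
endloop
endfacet
facet normal -0.425 -0.582 -0.693
outer loop
vertex 2.801 -1.92 0.918
vertex 2.141 -1.75 1.18
vertex 2.525 -1.411 0.66
endloop
endfacet
facet normal 0.900 0.382 -0.209
outer loop
vertex 2.801 -1.92 0.918
vertex 2.525 -1.411 0.66
vertex 2.679 -1.01 2.06
endloop
endfacet
facet normal -0.424 -0.583 -0.693
outer loop
vertex 2.525 -1.411 0.66
vertex 2.141 -1.75 1.18
vertex 1.96 -1.158 0.793
endloop
endfacet
facet normal 0.332 0.896 -0.293
outer loop
vertex 2.525 -1.411 0.66
vertex 1.96 -1.158 0.793
vertex 2.679 -1.01 2.06
endloop
endfacet
facet normal -0.424 -0.583 -0.693
outer loop
vertex 1.96 -1.158 0.793
vertex 2.141 -1.75 1.18
vertex 1.531 -1.35 1.217
endloop
endfacet
facet normal -0.338 0.937 0.082
outer loop
vertex 1.96 -1.158 0.793
vertex 1.531 -1.35 1.217
vertex 2.679 -1.01 2.06
endloop
endfacet
facet normal -0.424 -0.582 -0.694
outer loop
vertex 1.531 -1.35 1.217
vertex 2.141 -1.75 1.18
vertex 1.561 -1.844 1.613
endloop
endfacet
facet normal -0.608 0.474 0.637
outer loop
vertex 1.531 -1.35 1.217
vertex 1.561 -1.844 1.613
vertex 2.679 -1.01 2.06
endloop
endfacet
facet normal -0.423 -0.583 -0.694
outer loop
vertex 1.561 -1.844 1.613
vertex 2.141 -1.75 1.18
vertex 2.027 -2.266 1.683
endloop
endfacet
facet normal -0.273 -0.144 0.951
outer loop
vertex 1.561 -1.844 1.613
vertex 2.027 -2.266 1.683
vertex 2.679 -1.01 2.06
endloop
endfacet
facet normal -0.424 -0.582 -0.694
outer loop
vertex 2.027 -2.266 1.683
vertex 2.141 -1.75 1.18
vertex 2.579 -2.3 1.374
endloop
endfacet
facet normal 0.414 -0.452 0.790
outer loop
vertex 2.027 -2.266 1.683
vertex 2.579 -2.3 1.374
vertex 2.679 -1.01 2.06
endloop
endfacet

endsolid
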